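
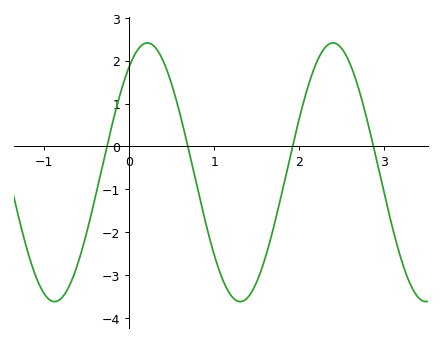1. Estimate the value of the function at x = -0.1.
1.3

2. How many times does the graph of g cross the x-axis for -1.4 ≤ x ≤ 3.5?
4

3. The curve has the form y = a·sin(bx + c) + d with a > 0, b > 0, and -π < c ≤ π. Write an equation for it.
y = 3.01sin(2.9x + 0.95) - 0.6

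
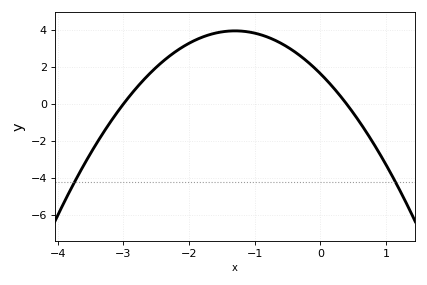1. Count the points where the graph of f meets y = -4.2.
2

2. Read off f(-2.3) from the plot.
2.59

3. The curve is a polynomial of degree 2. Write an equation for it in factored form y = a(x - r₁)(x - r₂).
y = -1.37(x + 3)(x - 0.4)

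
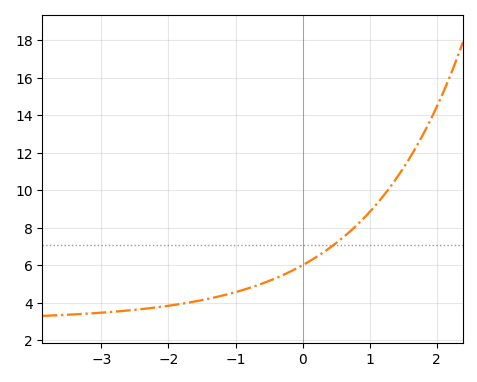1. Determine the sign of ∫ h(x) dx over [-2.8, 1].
positive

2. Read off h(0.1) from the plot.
6.21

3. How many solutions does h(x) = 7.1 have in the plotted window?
1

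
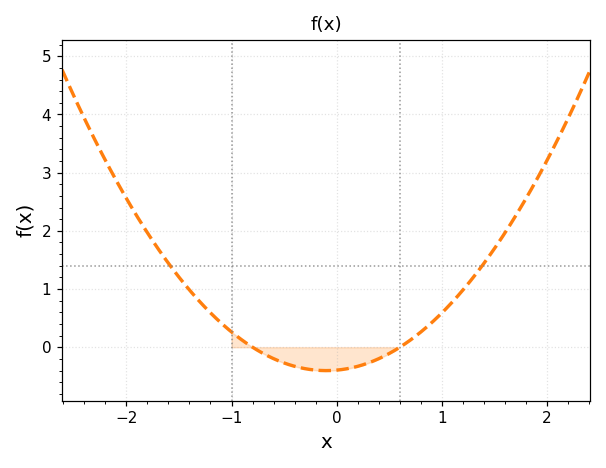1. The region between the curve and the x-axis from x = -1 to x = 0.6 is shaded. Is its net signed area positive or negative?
negative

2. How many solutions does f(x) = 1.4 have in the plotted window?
2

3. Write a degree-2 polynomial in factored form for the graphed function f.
y = 0.82(x + 0.8)(x - 0.6)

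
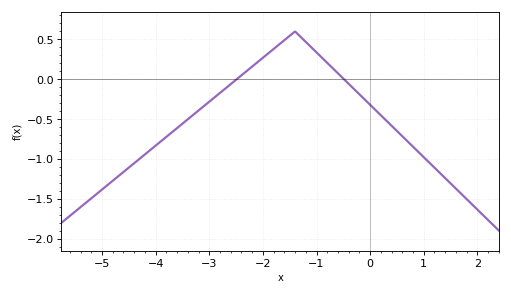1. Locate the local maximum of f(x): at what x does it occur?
-1.4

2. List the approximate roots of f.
-2.4, -0.4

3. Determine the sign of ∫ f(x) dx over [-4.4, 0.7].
negative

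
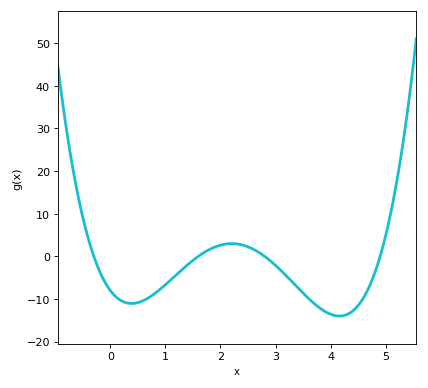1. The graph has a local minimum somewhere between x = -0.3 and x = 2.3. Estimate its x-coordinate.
0.386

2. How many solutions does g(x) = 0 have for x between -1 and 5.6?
4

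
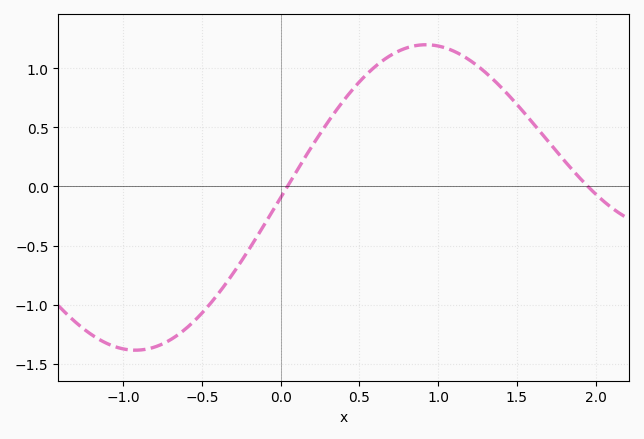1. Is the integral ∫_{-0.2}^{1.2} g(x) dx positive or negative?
positive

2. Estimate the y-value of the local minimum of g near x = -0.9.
-1.4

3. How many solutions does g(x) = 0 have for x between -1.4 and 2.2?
2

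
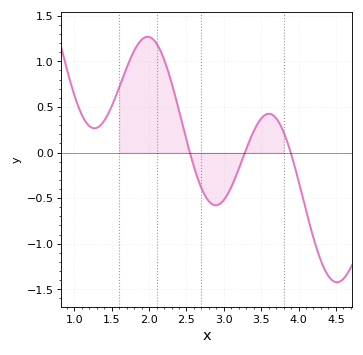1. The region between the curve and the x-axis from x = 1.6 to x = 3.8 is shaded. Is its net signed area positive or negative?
positive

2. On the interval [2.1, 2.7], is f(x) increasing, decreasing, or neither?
decreasing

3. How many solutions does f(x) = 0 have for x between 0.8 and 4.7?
3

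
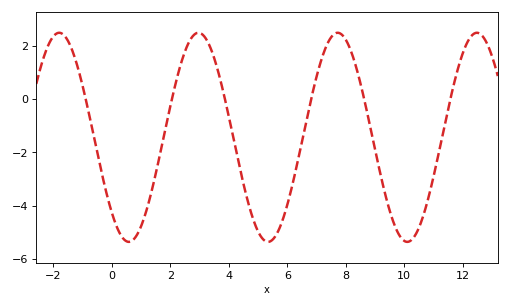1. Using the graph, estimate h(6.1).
-3.55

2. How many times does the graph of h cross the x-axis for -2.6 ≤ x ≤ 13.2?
6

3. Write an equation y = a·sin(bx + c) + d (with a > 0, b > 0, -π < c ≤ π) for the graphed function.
y = 3.93sin(1.32x - 2.34) - 1.43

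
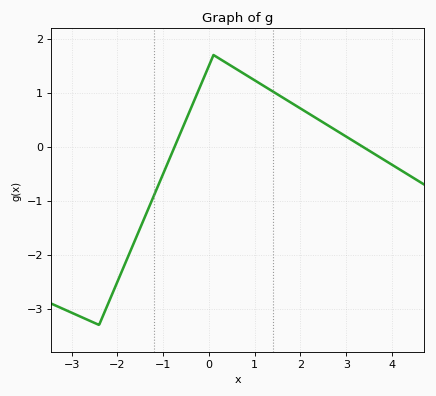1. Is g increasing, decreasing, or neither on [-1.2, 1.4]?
neither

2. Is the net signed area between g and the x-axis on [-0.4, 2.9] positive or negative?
positive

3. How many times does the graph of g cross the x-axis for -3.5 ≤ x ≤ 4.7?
2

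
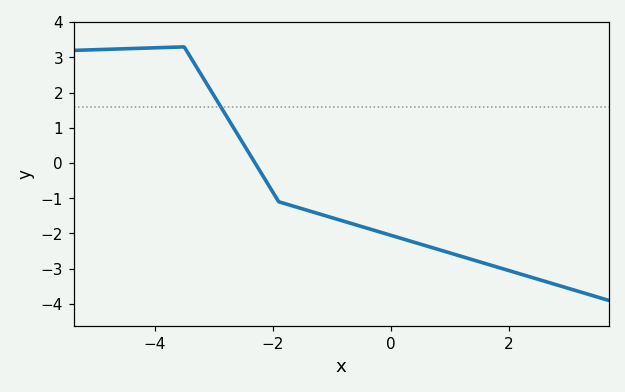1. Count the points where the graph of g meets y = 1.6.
1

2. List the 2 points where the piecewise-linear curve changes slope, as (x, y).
(-3.5, 3.3); (-1.9, -1.1)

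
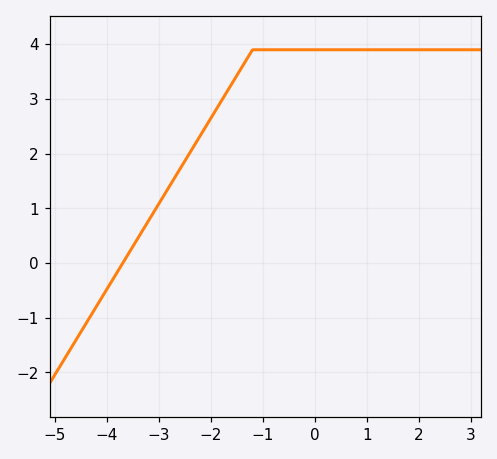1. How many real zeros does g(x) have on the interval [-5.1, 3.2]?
1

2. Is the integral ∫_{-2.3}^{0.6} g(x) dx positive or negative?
positive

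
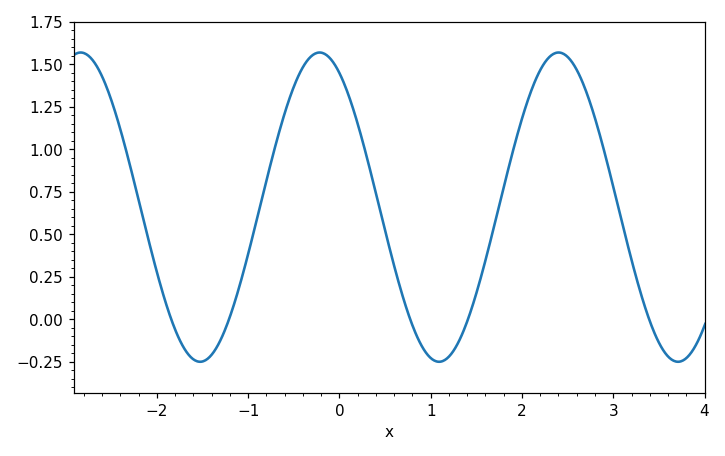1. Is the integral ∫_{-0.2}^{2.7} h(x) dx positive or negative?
positive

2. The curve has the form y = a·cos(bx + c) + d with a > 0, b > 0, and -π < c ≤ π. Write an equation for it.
y = 0.91cos(2.4x + 0.522) + 0.66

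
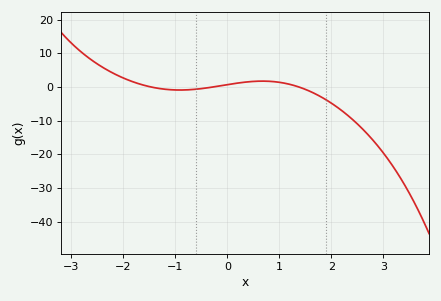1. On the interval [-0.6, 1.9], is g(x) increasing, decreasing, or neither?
neither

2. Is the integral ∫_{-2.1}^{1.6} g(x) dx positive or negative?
positive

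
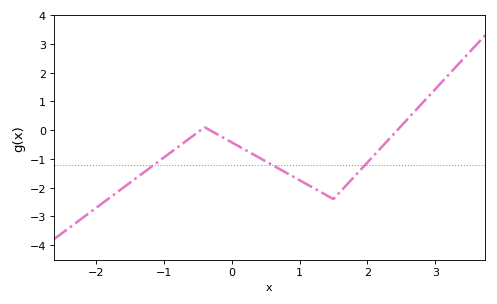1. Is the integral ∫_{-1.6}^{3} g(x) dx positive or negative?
negative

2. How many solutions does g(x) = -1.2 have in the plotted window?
3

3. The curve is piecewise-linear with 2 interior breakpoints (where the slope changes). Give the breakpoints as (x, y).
(-0.4, 0.1); (1.5, -2.4)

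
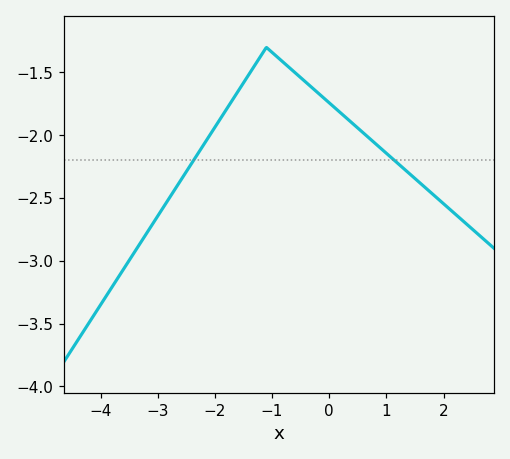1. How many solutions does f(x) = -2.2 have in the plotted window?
2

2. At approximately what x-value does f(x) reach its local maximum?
-1.1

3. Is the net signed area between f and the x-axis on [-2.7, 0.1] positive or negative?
negative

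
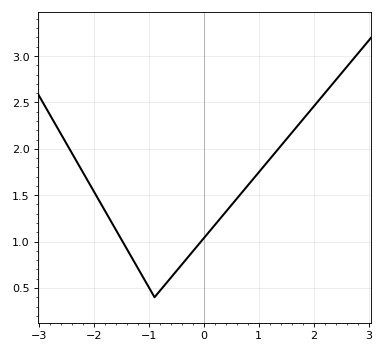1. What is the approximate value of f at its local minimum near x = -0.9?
0.4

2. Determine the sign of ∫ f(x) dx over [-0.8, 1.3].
positive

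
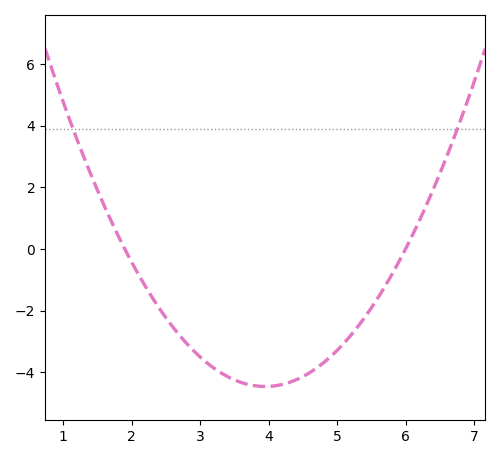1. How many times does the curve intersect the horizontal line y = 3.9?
2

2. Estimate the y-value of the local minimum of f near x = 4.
-4.4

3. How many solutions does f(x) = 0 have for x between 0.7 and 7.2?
2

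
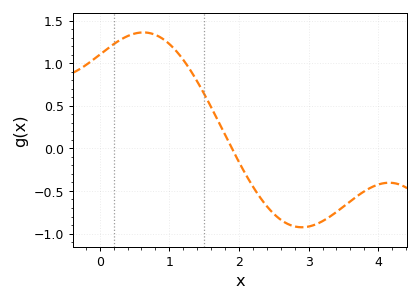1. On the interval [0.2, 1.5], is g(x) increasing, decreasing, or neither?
neither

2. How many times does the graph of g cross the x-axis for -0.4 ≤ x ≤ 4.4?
1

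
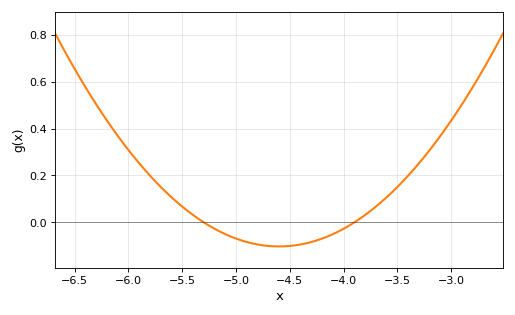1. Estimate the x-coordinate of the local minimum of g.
-4.6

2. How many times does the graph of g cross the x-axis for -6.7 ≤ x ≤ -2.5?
2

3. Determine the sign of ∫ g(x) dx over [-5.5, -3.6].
negative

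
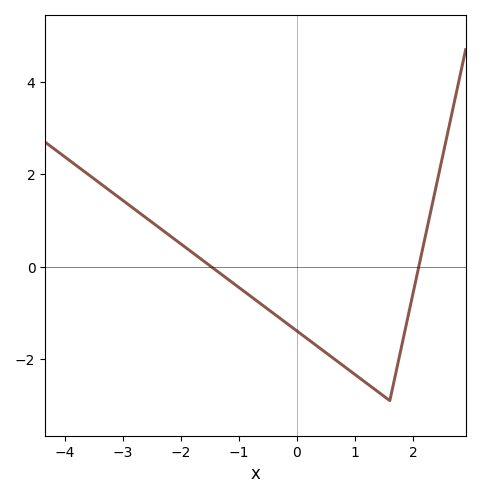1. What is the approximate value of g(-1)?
-0.4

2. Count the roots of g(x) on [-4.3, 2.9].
2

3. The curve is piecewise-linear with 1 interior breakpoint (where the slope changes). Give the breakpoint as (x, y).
(1.6, -2.9)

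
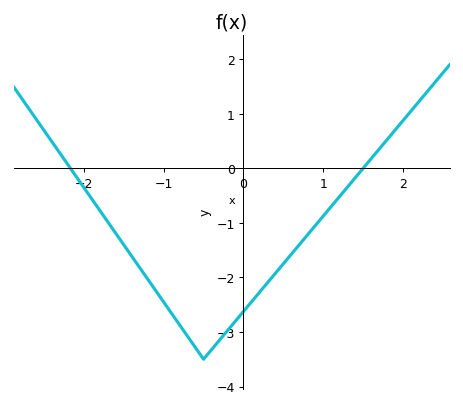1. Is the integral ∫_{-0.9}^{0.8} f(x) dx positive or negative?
negative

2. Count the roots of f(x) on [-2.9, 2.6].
2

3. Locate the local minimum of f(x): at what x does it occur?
-0.5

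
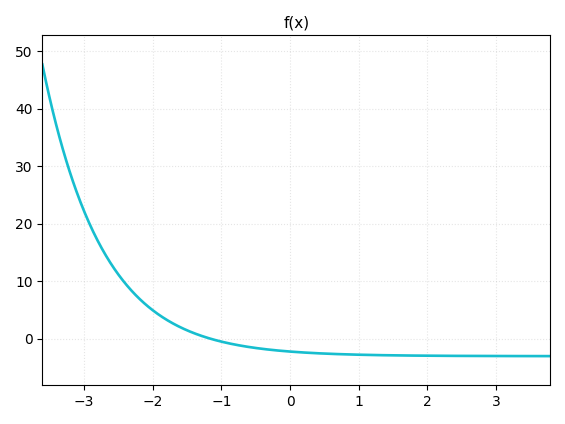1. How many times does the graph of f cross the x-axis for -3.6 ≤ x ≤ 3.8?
1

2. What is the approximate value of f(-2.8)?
17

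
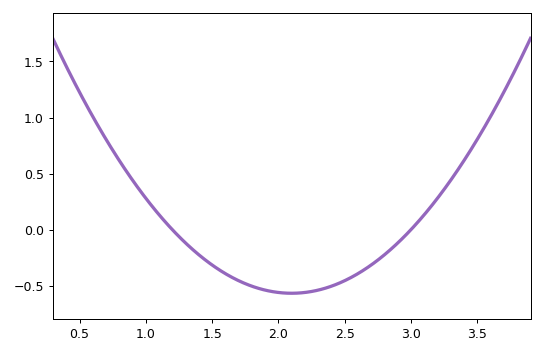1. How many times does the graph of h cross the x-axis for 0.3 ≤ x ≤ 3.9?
2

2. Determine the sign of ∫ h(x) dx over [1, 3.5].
negative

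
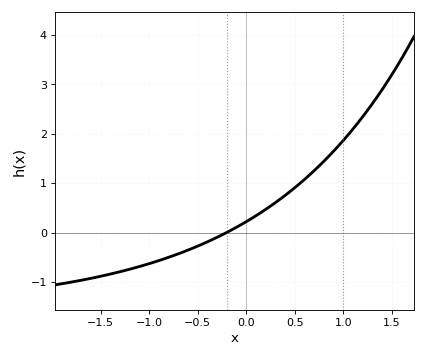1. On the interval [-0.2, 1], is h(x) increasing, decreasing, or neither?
increasing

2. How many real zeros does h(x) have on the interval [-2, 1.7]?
1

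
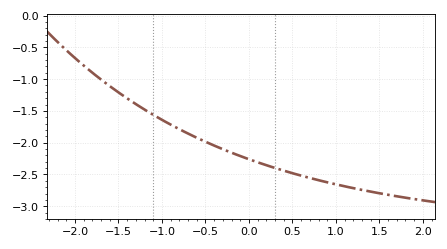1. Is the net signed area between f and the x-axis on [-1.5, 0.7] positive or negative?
negative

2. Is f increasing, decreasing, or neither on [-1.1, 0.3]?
decreasing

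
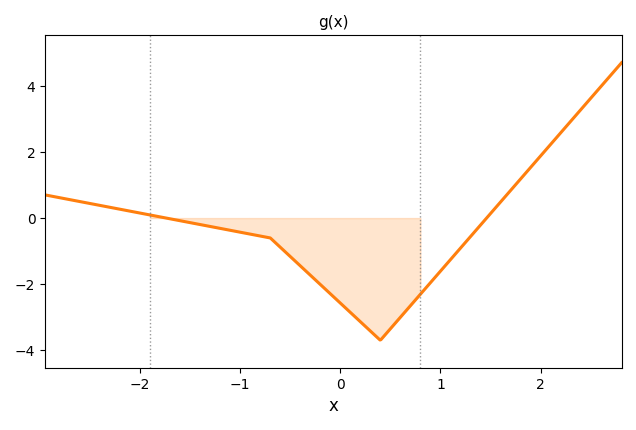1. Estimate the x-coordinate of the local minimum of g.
0.4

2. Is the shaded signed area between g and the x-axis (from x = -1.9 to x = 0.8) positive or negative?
negative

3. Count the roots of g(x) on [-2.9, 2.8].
2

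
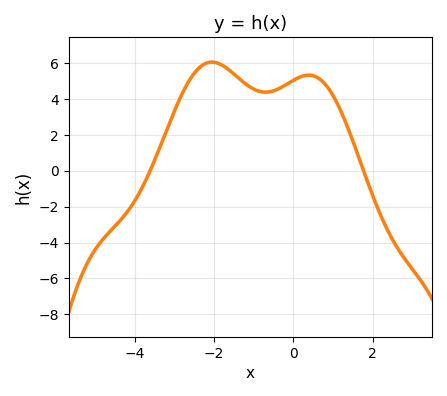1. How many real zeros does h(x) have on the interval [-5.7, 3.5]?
2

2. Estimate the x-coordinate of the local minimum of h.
-0.8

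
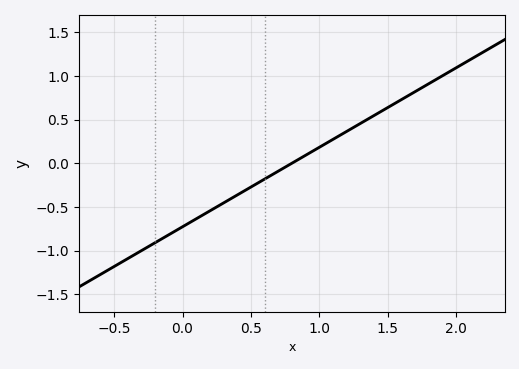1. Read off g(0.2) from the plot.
-0.546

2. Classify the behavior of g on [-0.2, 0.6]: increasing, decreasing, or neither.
increasing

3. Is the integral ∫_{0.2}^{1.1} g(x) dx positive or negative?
negative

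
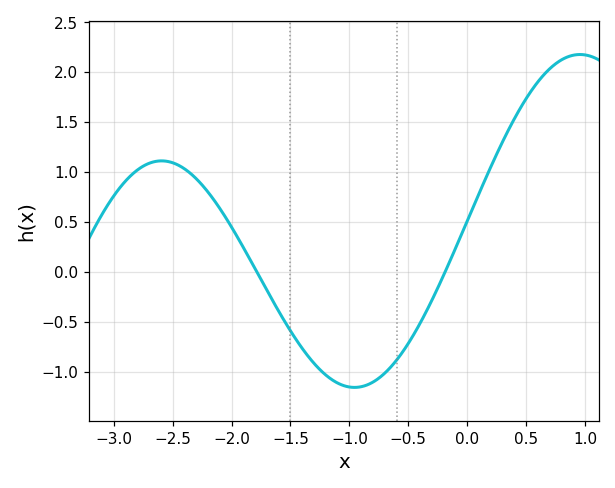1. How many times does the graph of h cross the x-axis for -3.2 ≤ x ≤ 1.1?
2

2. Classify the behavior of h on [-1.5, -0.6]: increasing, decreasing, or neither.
neither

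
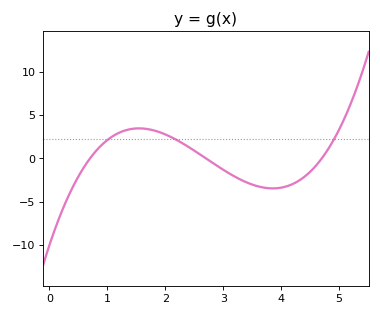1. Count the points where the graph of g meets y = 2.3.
3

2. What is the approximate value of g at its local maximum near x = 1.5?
3.48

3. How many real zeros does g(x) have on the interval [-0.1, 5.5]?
3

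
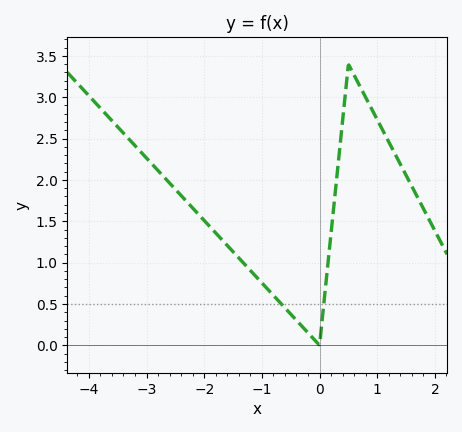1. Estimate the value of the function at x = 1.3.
2.33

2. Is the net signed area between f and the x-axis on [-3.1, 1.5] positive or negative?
positive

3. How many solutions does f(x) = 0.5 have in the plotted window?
2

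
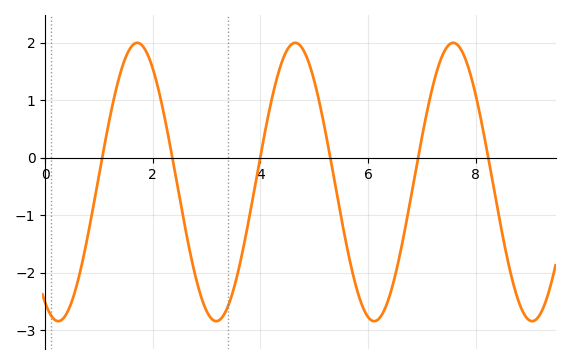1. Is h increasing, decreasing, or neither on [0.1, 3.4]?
neither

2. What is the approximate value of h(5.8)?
-2.31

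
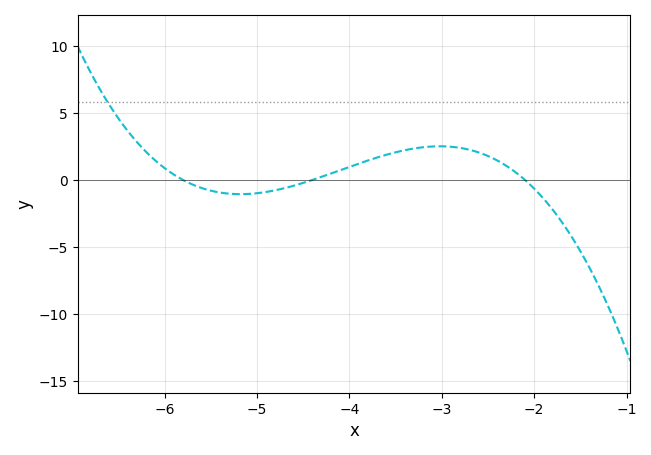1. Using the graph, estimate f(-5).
-0.988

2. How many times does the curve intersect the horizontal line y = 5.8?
1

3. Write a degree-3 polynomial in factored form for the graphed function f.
y = -0.71(x + 5.8)(x + 4.4)(x + 2.1)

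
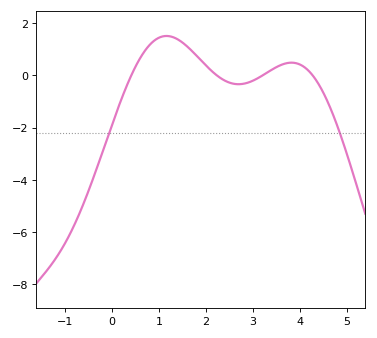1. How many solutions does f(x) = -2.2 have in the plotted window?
2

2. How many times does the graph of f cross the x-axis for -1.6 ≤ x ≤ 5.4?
4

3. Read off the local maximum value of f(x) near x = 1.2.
1.51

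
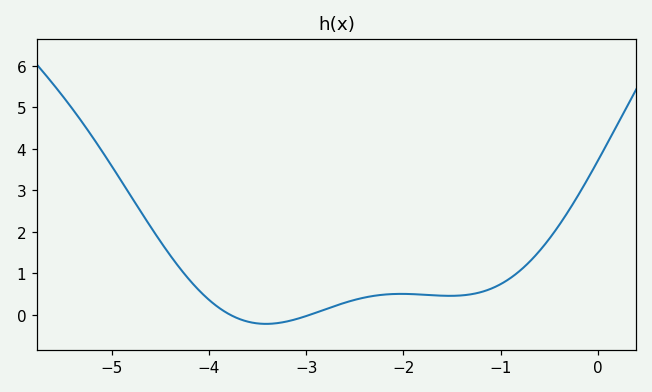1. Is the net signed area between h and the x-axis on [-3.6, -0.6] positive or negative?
positive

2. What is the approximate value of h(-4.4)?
1.4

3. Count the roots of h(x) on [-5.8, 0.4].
2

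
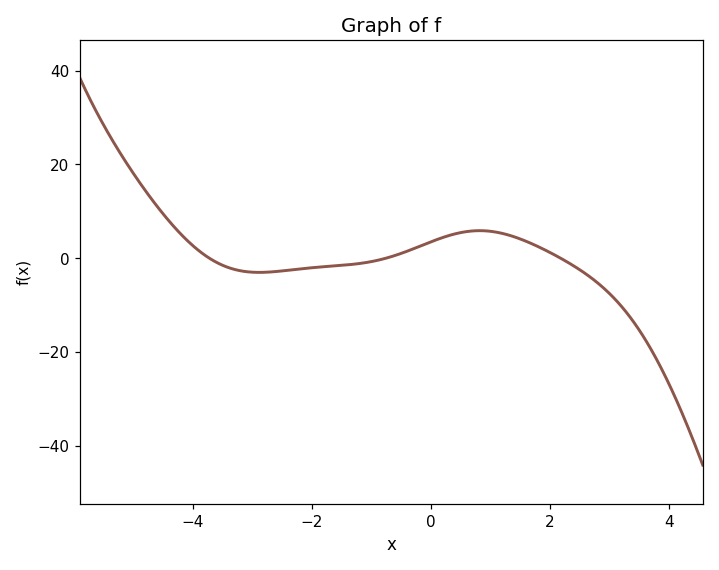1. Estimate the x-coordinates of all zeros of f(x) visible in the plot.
-3.72, -0.755, 2.18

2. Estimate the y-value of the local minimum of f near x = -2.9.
-3.02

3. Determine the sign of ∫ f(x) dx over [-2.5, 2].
positive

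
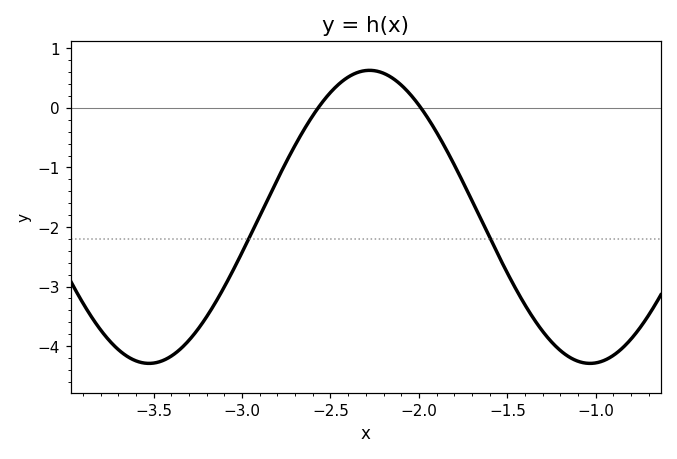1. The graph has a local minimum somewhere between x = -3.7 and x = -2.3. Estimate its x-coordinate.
-3.53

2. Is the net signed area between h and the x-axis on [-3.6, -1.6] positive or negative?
negative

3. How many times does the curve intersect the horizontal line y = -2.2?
2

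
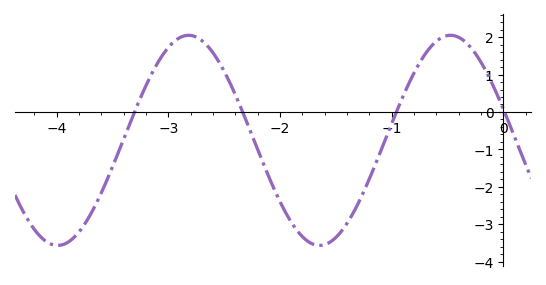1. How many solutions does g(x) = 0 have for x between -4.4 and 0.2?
4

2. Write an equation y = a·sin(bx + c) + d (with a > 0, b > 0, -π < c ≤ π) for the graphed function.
y = 2.81sin(2.7x + 2.8) - 0.76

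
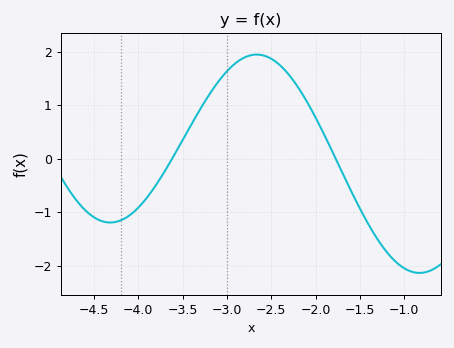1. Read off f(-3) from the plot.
1.63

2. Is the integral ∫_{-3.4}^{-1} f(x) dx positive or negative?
positive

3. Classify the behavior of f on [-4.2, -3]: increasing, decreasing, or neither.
increasing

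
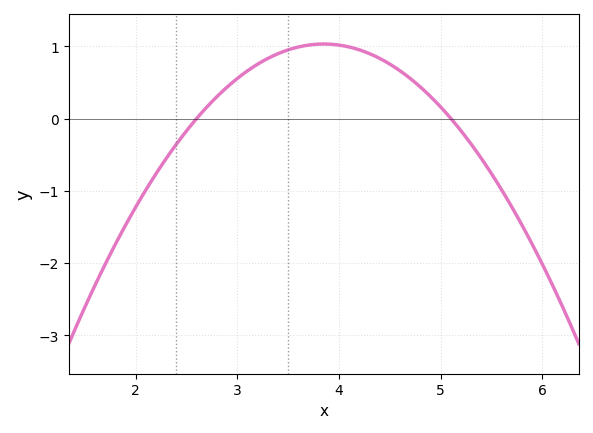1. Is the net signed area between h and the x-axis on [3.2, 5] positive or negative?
positive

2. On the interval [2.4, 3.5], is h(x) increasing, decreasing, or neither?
increasing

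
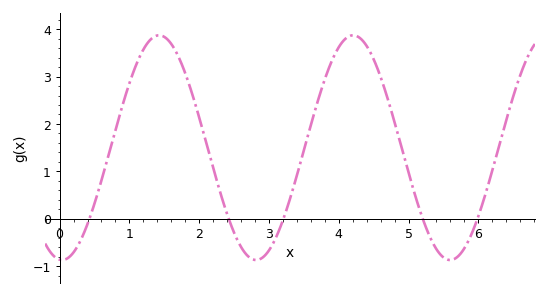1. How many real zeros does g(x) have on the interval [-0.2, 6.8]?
5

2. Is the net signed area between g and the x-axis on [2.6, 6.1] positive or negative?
positive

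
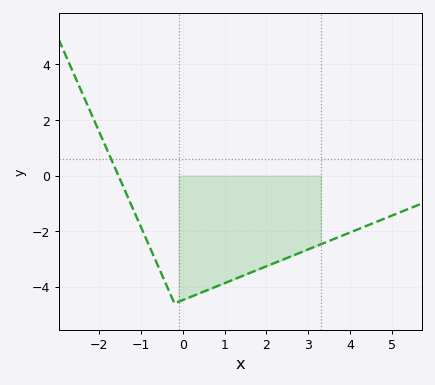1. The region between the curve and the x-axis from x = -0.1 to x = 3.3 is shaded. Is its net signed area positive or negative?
negative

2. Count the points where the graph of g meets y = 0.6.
1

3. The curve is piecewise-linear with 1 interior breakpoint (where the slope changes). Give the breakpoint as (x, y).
(-0.2, -4.6)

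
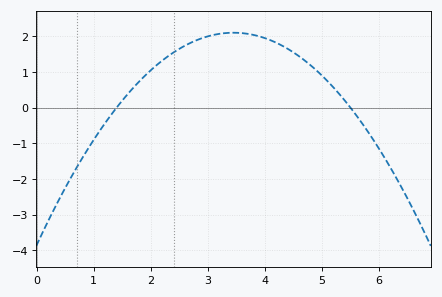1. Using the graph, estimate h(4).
2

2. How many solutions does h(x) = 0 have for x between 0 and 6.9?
2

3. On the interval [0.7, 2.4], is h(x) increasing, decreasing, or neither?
increasing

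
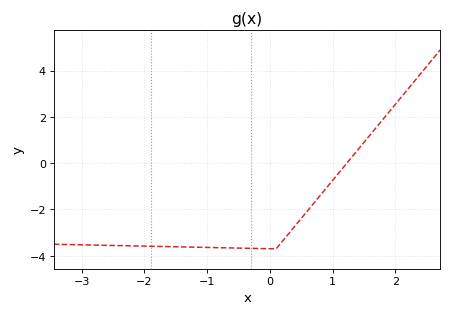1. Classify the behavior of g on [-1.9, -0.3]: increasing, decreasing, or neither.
decreasing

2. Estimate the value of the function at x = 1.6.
1.2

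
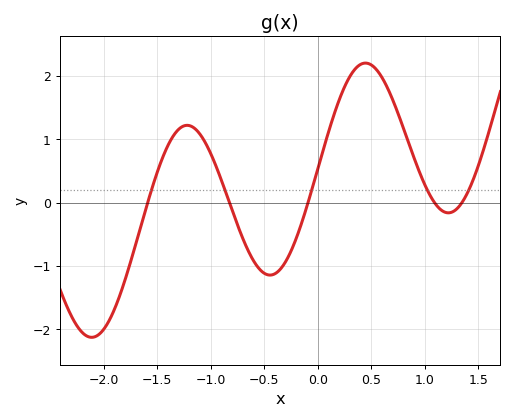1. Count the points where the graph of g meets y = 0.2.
5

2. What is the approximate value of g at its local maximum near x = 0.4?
2.2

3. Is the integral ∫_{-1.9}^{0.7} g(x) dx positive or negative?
positive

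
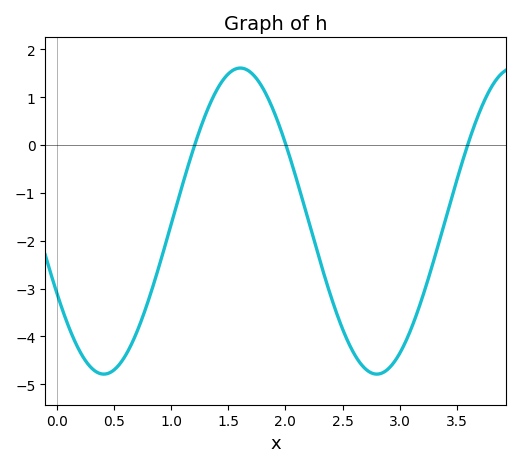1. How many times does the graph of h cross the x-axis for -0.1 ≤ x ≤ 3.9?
3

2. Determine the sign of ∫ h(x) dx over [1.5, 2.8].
negative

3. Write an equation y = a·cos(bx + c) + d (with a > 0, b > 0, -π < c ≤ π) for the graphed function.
y = 3.2cos(2.6x + 2.1) - 1.59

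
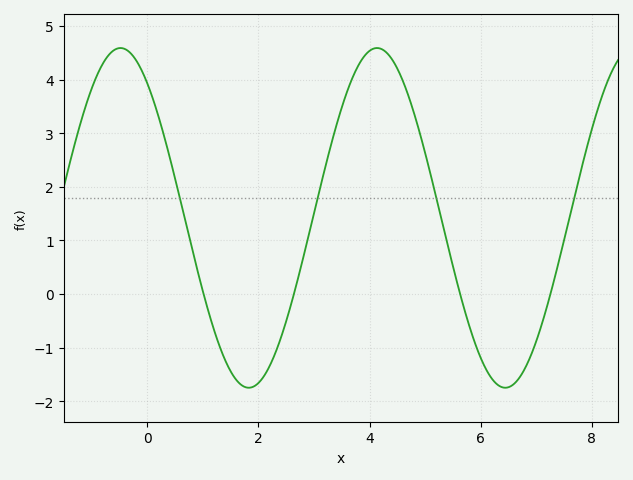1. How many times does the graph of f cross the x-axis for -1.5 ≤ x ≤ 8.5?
4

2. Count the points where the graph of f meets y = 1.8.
4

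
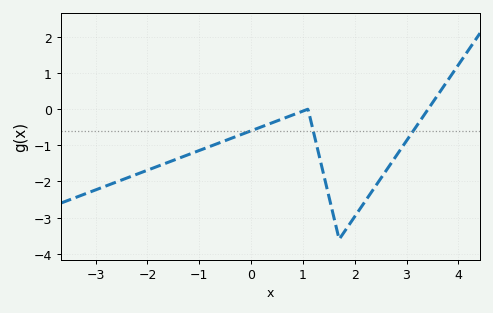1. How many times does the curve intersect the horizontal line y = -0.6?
3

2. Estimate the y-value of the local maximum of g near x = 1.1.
0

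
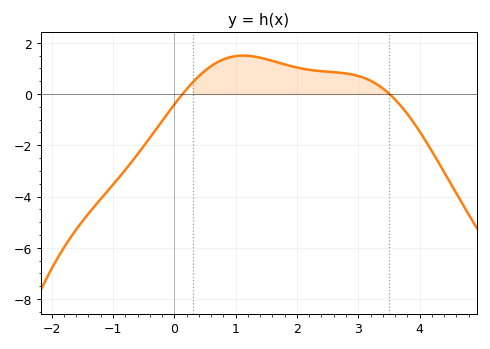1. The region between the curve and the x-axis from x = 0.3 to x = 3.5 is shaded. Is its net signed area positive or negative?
positive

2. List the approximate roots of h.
0.135, 3.51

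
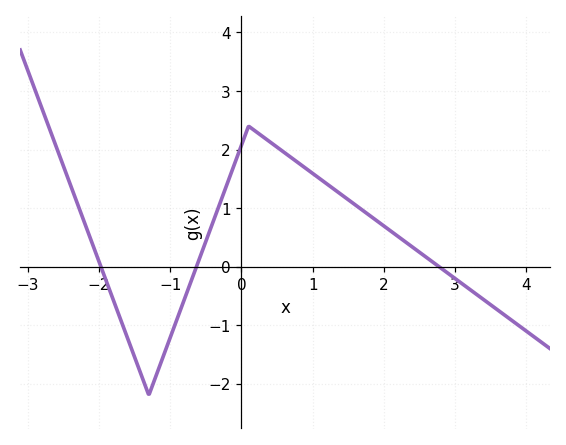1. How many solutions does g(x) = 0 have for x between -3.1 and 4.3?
3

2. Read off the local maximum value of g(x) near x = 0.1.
2.4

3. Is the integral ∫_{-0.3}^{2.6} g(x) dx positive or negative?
positive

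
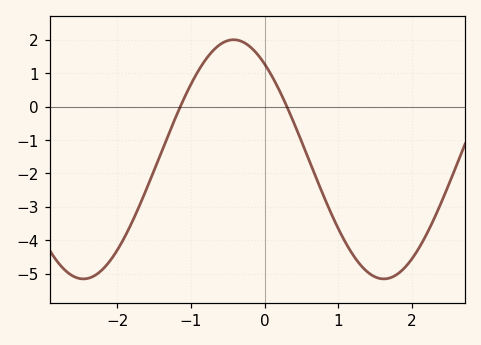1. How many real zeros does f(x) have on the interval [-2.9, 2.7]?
2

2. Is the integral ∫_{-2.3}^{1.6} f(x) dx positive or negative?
negative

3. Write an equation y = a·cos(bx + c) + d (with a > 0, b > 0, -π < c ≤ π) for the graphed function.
y = 3.58cos(1.5x + 0.65) - 1.58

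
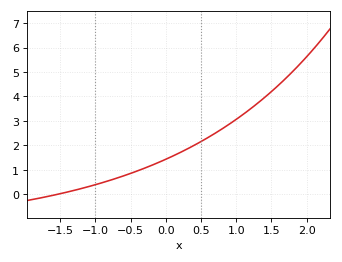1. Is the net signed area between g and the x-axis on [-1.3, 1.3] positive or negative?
positive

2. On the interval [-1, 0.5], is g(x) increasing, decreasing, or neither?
increasing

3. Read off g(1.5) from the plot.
4.2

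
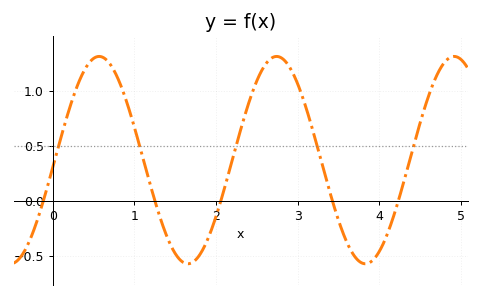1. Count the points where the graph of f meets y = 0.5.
5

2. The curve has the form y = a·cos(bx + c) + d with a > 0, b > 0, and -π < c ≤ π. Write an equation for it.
y = 0.94cos(2.9x - 1.6) + 0.37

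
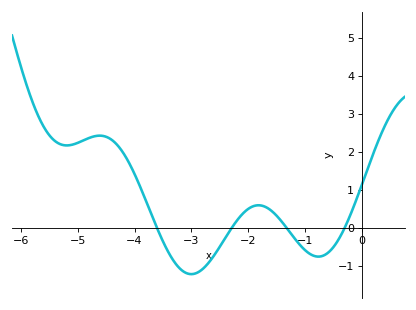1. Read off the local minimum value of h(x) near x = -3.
-1.21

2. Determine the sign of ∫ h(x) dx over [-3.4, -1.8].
negative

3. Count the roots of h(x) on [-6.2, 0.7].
4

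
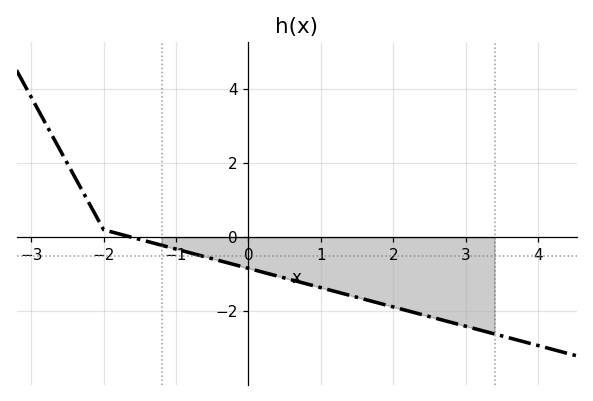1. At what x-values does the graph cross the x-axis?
-1.6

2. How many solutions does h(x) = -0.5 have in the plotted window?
1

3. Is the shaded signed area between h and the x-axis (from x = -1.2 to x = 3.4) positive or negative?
negative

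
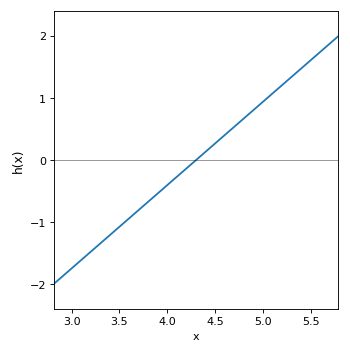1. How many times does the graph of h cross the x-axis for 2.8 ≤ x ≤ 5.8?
1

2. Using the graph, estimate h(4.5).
0.268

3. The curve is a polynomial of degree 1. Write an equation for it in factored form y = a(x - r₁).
y = 1.34(x - 4.3)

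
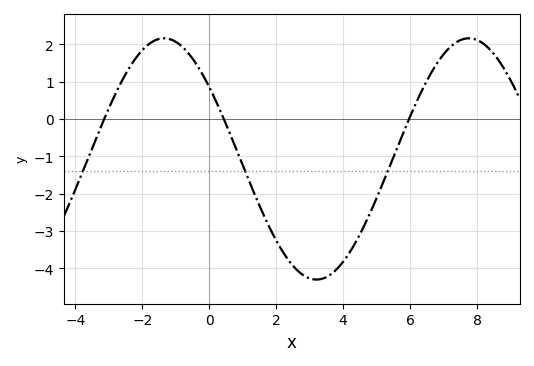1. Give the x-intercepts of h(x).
-3.14, 0.437, 5.97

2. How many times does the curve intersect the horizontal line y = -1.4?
3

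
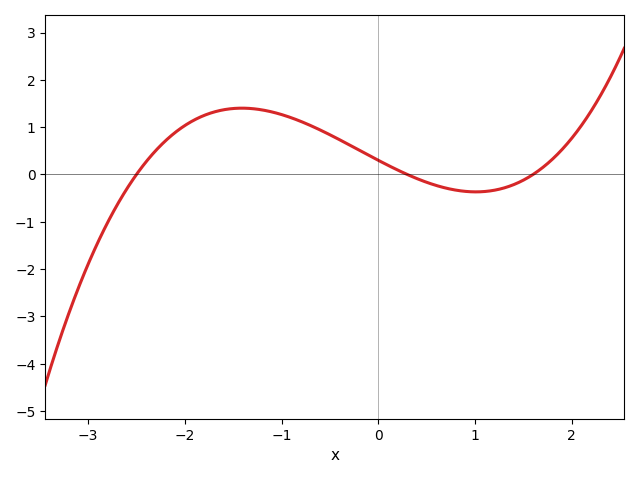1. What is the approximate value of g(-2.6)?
-0.3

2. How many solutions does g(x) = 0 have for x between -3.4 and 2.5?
3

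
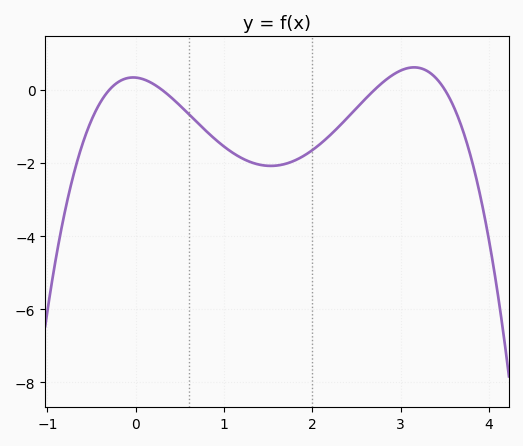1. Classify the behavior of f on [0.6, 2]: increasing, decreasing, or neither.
neither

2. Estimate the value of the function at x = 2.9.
0.4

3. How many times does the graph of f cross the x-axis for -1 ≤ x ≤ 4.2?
4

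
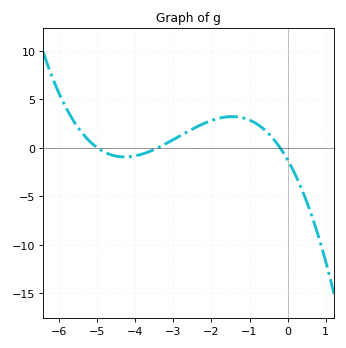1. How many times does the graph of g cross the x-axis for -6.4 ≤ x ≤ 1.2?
3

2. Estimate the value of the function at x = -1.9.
2.92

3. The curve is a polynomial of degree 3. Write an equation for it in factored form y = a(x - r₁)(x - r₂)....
y = -0.37(x + 5)(x + 3.4)(x + 0.2)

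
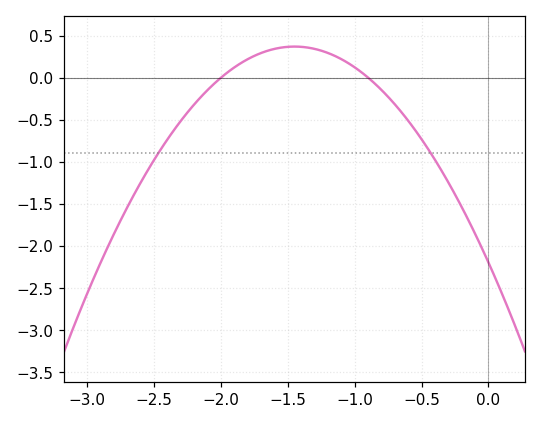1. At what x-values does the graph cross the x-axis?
-2, -0.9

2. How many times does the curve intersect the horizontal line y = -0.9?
2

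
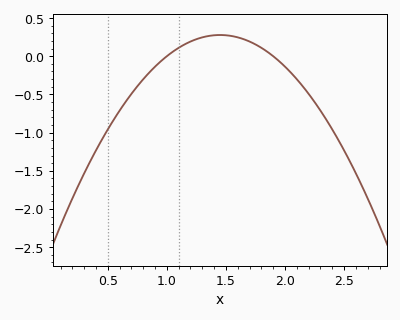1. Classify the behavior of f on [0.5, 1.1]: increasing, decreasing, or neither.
increasing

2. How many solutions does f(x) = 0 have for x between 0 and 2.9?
2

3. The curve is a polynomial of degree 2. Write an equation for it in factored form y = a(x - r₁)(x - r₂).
y = -1.37(x - 1)(x - 1.9)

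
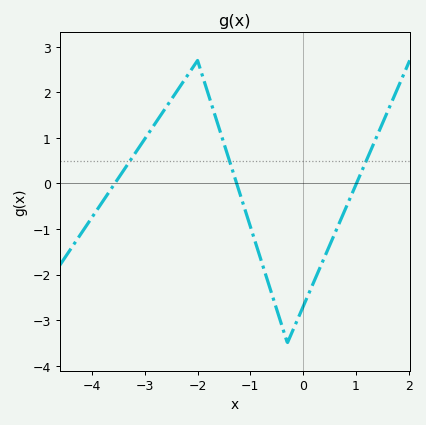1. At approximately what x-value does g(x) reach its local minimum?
-0.3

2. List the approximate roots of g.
-3.57, -1.26, 1.01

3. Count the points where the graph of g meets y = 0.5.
3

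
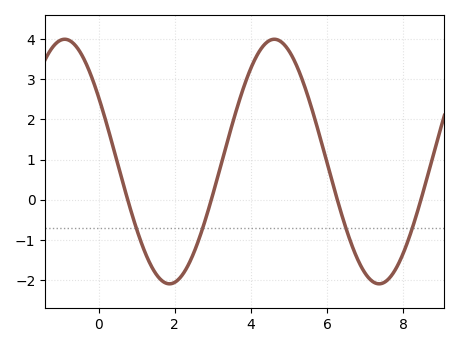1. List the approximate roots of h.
0.8, 3, 6.2, 8.4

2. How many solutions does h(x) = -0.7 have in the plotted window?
4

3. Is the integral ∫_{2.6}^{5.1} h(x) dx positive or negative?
positive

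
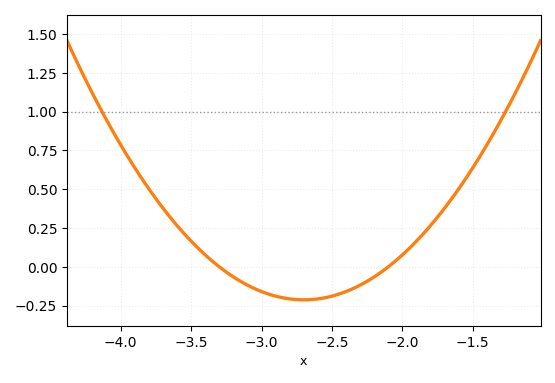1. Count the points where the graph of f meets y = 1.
2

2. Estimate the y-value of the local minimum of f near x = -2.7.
-0.212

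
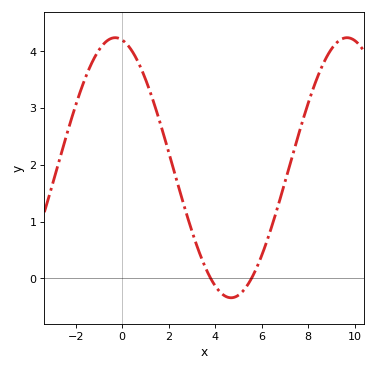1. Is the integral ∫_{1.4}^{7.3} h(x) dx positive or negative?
positive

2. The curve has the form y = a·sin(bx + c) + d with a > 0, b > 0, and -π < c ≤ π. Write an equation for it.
y = 2.29sin(0.63x + 1.8) + 1.95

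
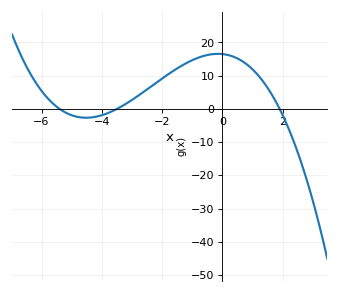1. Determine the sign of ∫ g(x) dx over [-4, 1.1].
positive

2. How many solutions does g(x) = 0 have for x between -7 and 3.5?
3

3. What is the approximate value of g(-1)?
15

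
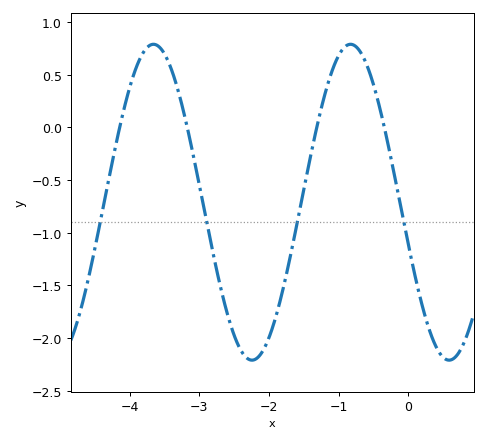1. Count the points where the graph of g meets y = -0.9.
4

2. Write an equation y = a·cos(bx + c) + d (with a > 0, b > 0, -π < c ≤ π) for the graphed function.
y = 1.5cos(2.22x + 1.84) - 0.71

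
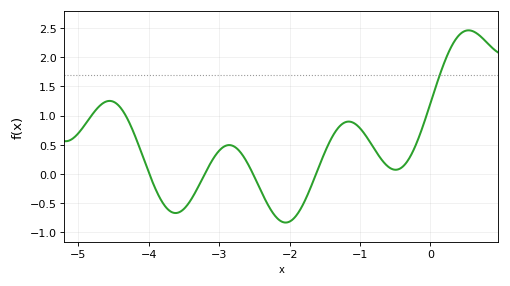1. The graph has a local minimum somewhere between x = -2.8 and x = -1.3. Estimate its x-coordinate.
-2.1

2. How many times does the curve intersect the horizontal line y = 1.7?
1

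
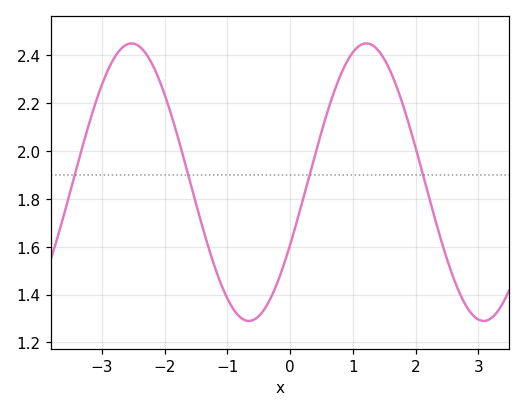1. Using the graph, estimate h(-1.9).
2.16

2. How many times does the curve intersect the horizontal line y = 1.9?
4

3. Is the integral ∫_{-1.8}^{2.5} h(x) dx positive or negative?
positive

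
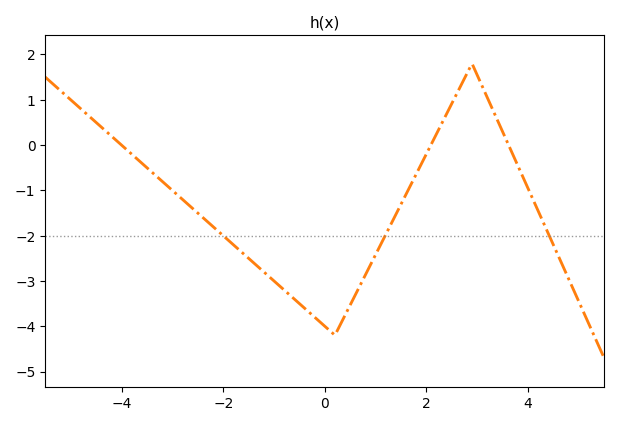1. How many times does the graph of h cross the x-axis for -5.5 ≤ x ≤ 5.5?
3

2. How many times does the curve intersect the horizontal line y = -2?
3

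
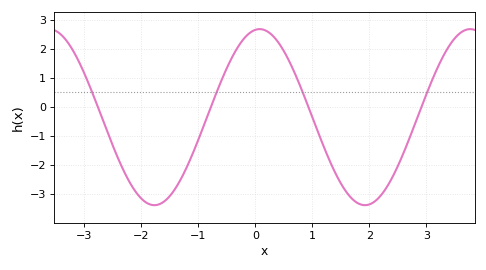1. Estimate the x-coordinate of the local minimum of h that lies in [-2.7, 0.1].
-1.77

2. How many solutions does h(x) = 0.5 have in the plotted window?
4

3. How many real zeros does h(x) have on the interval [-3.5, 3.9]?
4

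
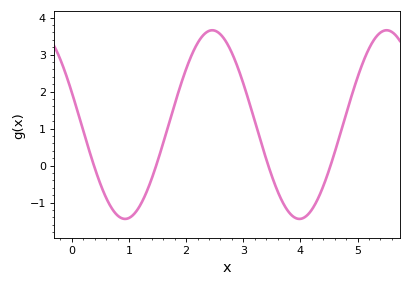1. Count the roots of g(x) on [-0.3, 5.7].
4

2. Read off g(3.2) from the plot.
1.2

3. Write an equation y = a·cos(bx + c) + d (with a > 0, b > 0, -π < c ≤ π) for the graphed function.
y = 2.55cos(2.1x + 1.2) + 1.11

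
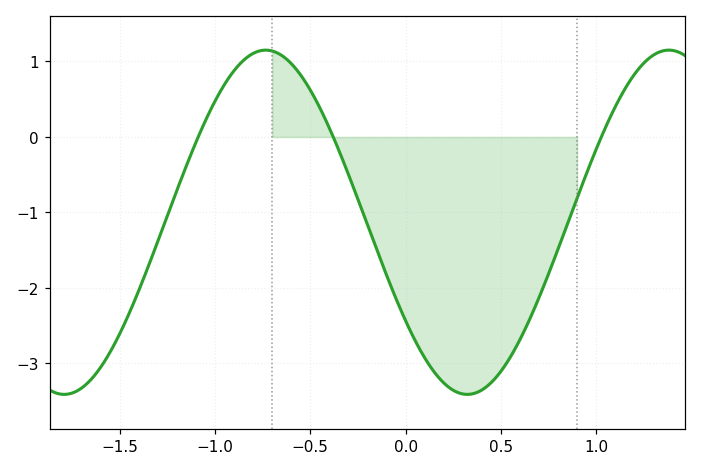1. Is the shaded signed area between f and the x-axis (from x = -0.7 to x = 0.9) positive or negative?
negative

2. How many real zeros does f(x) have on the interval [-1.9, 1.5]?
3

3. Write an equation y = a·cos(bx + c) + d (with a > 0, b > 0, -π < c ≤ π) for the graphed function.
y = 2.28cos(2.97x + 2.18) - 1.13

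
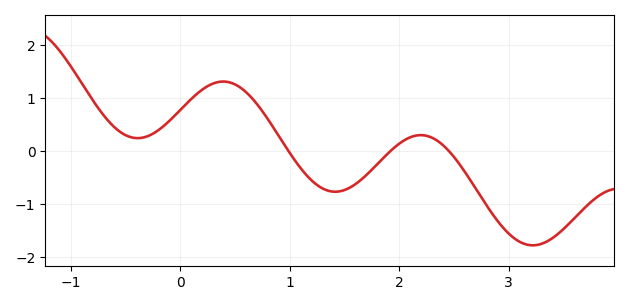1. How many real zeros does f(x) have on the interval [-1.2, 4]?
3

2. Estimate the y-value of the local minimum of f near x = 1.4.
-0.8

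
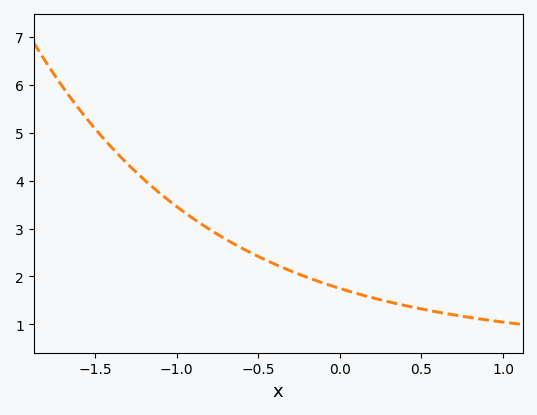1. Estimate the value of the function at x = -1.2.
4.02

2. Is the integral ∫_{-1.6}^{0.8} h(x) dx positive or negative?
positive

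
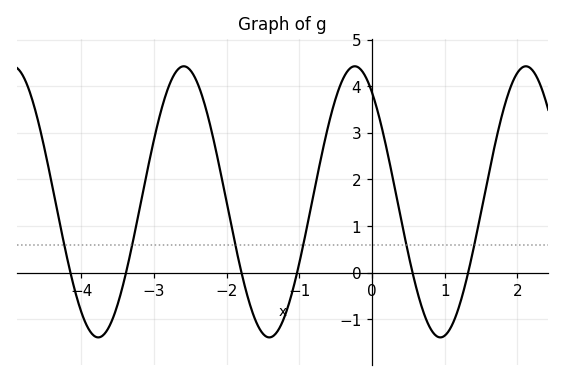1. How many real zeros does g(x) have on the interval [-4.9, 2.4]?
6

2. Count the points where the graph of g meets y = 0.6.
6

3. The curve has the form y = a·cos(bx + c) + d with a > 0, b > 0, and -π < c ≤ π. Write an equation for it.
y = 2.91cos(2.7x + 0.63) + 1.52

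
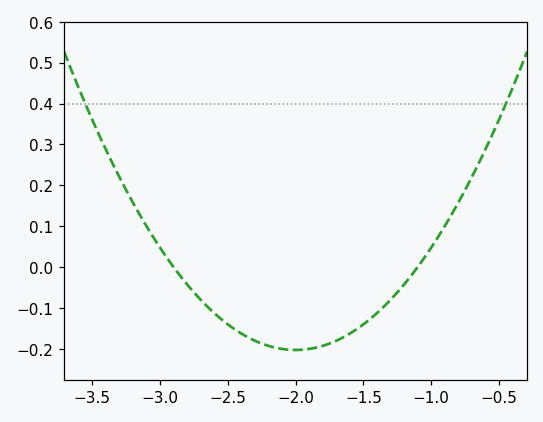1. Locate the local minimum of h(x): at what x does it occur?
-2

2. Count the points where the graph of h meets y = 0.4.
2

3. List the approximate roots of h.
-2.9, -1.1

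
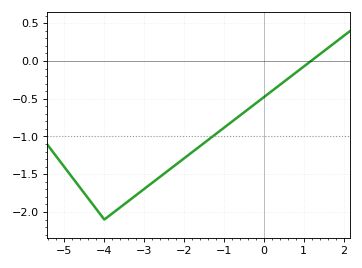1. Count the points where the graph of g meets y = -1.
1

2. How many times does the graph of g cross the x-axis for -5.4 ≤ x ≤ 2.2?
1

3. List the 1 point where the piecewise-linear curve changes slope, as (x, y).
(-4, -2.1)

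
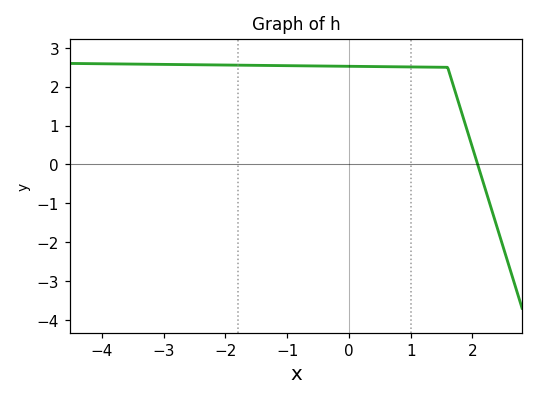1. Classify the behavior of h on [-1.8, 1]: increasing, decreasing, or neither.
decreasing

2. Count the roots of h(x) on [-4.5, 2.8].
1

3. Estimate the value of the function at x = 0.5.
2.5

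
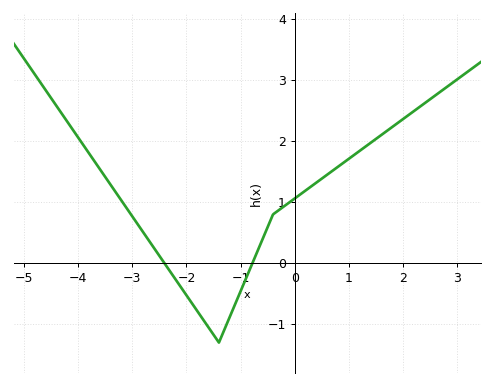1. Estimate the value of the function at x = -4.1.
2.2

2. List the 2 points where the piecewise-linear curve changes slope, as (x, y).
(-1.4, -1.3); (-0.4, 0.8)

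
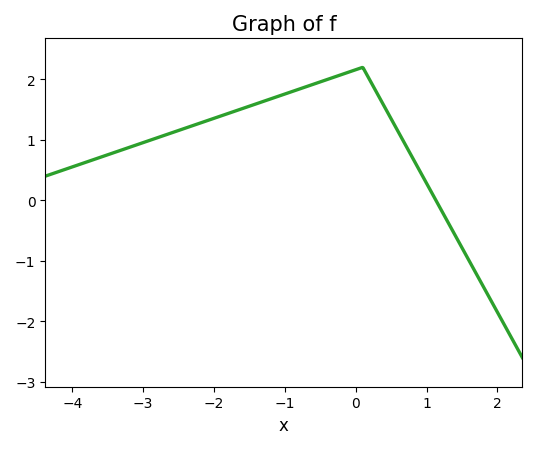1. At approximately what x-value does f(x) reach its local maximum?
0.1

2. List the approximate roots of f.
1.13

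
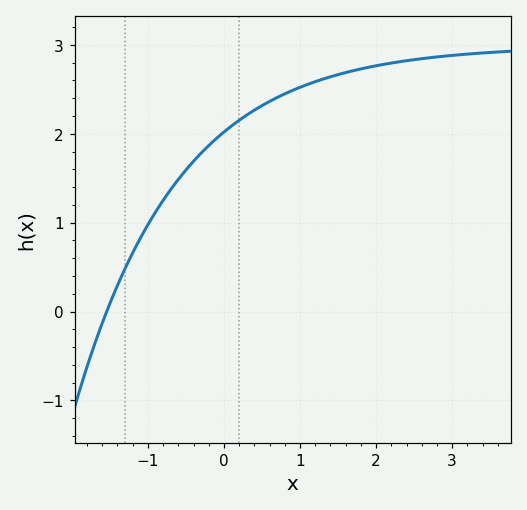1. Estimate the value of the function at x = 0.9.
2.5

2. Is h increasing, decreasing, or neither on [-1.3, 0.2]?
increasing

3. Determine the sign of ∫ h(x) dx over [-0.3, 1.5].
positive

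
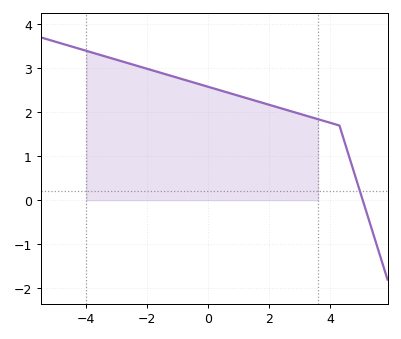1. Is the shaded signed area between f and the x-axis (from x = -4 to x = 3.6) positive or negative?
positive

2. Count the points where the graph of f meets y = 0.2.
1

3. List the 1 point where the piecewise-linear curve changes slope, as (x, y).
(4.3, 1.7)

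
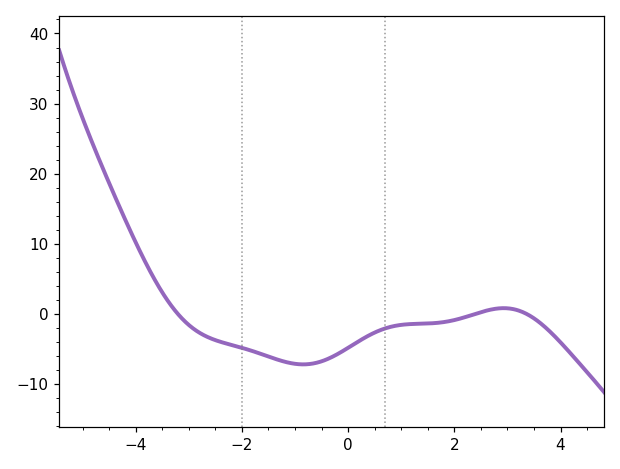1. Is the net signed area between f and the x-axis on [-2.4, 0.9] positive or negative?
negative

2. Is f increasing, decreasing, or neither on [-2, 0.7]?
neither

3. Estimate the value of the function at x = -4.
10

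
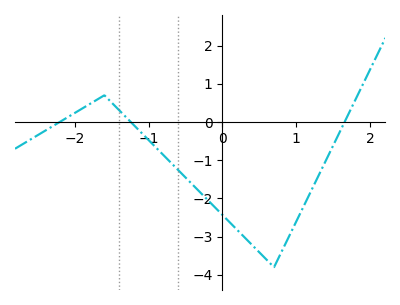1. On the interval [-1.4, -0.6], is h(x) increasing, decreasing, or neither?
decreasing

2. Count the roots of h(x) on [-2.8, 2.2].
3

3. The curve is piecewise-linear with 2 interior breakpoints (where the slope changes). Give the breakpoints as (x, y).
(-1.6, 0.7); (0.7, -3.8)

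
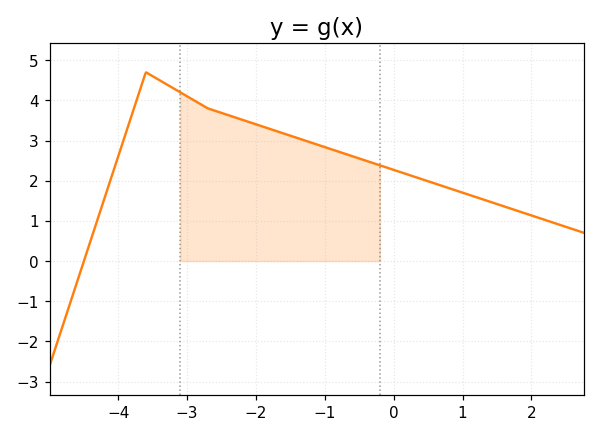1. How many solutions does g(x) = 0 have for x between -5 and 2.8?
1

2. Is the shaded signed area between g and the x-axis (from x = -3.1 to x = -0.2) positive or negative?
positive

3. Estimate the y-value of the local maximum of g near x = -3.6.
4.7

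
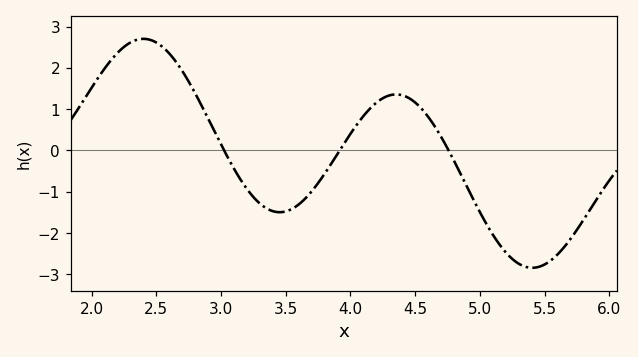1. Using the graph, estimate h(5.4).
-2.8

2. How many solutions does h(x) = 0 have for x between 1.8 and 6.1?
3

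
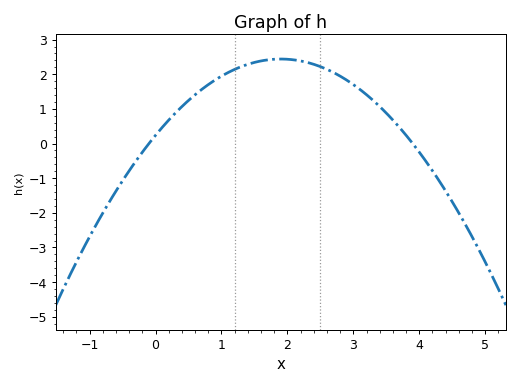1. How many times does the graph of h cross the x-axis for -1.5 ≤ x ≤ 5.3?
2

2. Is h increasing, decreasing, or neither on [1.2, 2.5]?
neither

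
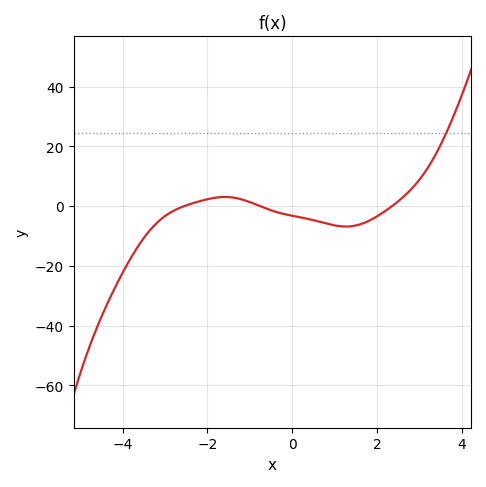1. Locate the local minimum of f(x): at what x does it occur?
1.26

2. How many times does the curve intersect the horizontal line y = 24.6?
1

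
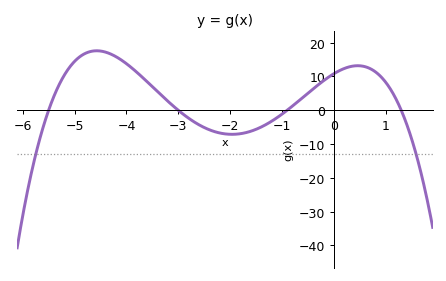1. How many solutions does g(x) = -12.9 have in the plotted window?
2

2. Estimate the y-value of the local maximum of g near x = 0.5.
13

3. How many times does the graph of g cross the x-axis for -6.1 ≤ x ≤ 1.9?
4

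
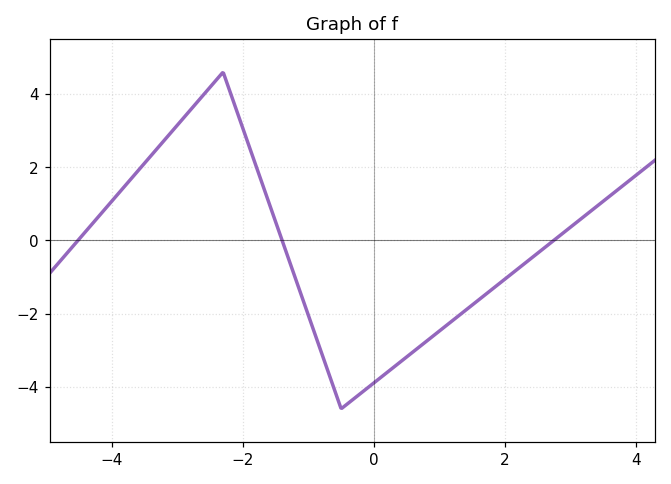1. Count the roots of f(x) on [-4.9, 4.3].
3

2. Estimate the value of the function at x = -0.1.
-4.03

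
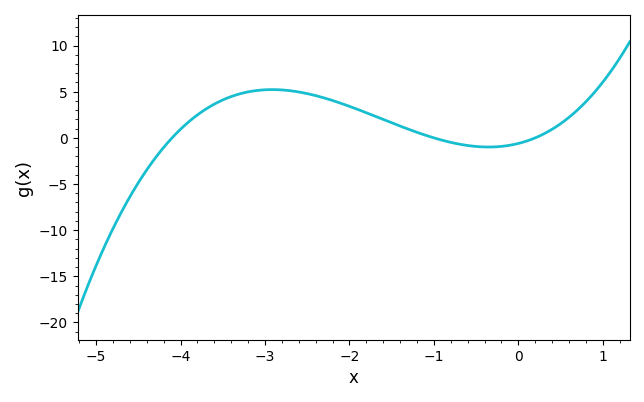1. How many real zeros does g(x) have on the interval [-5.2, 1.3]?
3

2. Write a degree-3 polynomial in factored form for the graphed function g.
y = 0.74(x + 4.1)(x + 1)(x - 0.2)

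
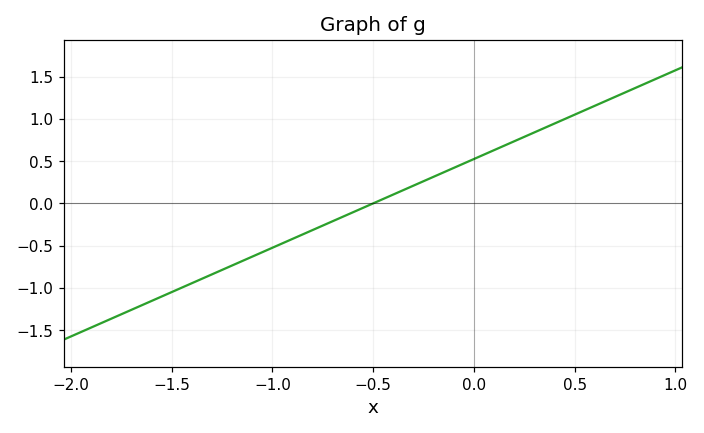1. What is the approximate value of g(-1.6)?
-1.16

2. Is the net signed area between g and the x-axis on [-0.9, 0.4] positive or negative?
positive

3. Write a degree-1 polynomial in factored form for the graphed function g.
y = 1.05(x + 0.5)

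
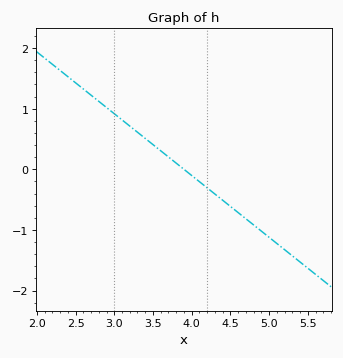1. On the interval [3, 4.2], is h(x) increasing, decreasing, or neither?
decreasing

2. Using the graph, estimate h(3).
0.9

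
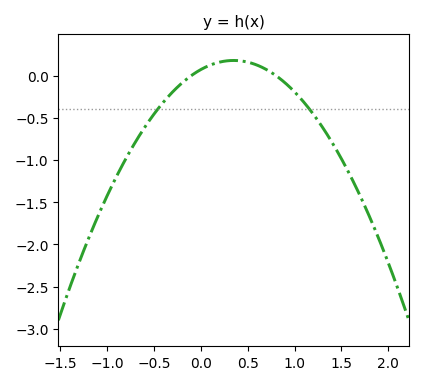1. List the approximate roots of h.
-0.1, 0.8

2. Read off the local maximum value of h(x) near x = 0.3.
0.2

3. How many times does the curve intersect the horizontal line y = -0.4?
2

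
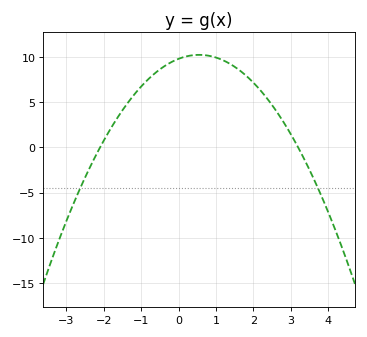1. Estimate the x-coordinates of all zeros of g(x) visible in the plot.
-2.1, 3.2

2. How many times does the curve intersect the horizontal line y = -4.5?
2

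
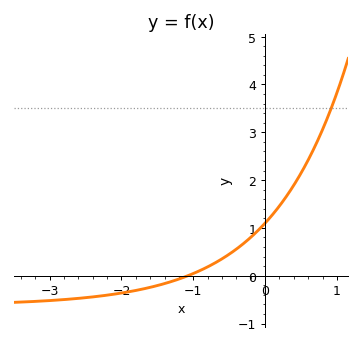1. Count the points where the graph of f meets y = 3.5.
1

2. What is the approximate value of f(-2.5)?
-0.46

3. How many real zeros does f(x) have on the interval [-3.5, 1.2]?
1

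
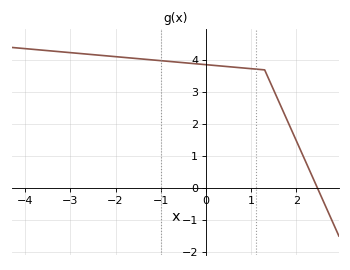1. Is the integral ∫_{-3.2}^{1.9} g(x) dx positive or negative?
positive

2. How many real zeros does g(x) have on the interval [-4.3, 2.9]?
1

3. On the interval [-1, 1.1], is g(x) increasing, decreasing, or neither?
decreasing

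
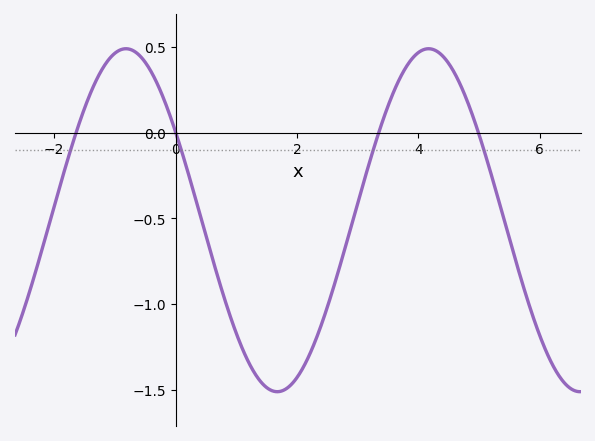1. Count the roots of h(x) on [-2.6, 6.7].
4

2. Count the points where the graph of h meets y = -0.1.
4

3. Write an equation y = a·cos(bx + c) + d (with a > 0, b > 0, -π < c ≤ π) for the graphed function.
y = 1cos(1.3x + 1) - 0.51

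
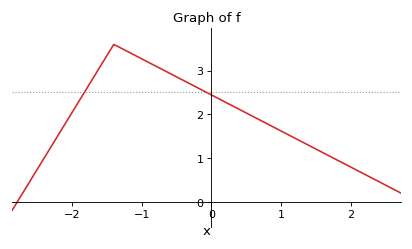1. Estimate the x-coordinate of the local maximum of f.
-1.4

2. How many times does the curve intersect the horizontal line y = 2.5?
2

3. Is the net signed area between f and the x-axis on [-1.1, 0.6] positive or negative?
positive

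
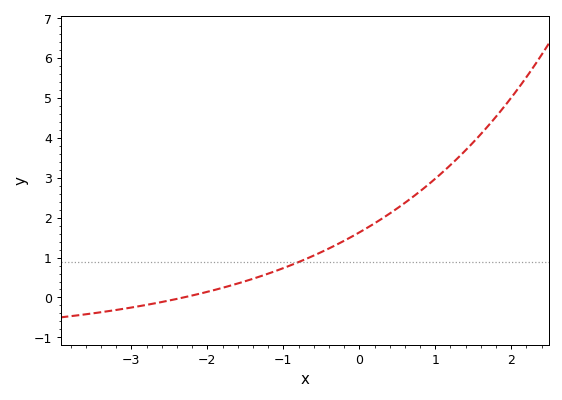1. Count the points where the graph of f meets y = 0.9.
1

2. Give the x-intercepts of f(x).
-2.31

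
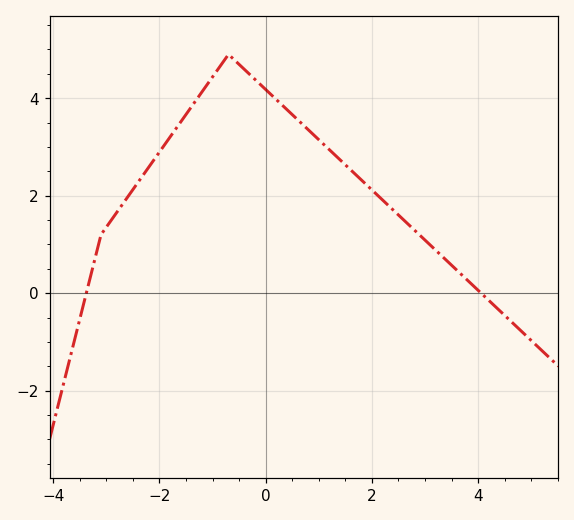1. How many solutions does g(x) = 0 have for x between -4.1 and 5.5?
2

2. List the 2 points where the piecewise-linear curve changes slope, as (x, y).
(-3.1, 1.2); (-0.7, 4.9)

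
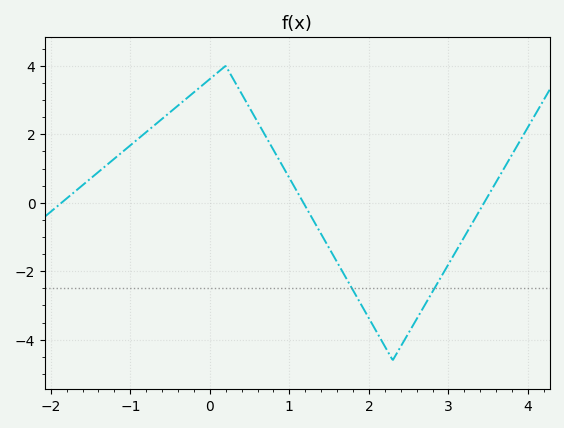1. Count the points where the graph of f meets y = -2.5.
2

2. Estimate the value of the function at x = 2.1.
-3.8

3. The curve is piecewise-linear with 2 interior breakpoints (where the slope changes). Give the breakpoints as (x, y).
(0.2, 4); (2.3, -4.6)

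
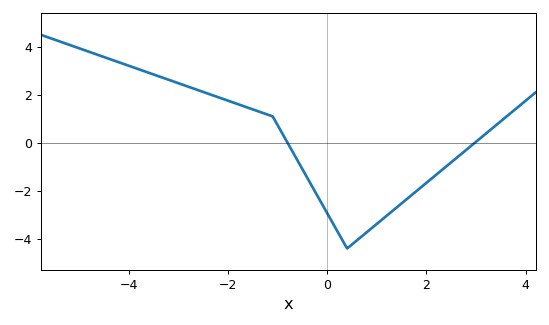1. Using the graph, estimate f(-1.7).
1.6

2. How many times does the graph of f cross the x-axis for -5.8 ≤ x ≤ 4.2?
2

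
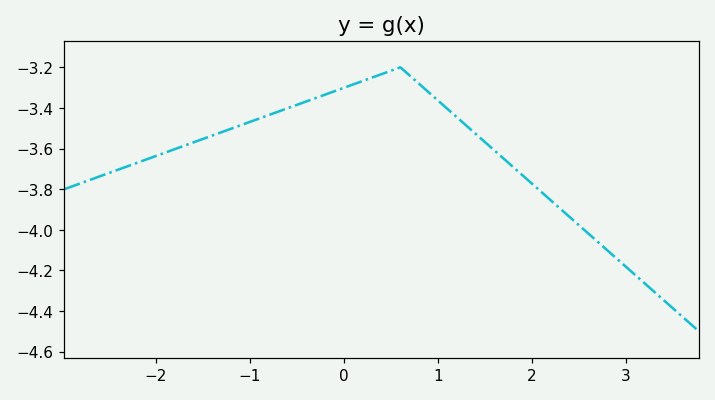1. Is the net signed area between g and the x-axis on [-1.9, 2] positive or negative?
negative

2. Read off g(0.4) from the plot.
-3.23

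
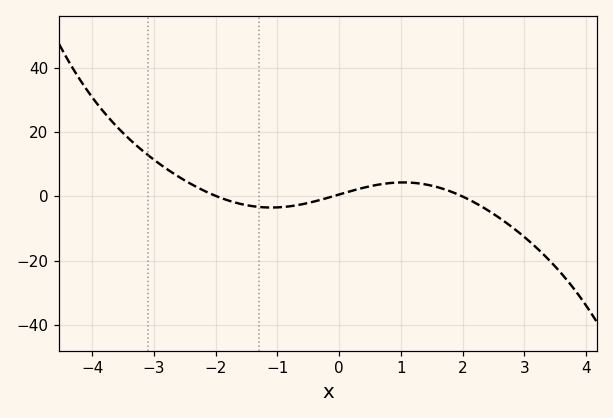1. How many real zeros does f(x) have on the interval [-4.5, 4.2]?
3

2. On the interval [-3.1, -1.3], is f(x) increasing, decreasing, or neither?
decreasing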